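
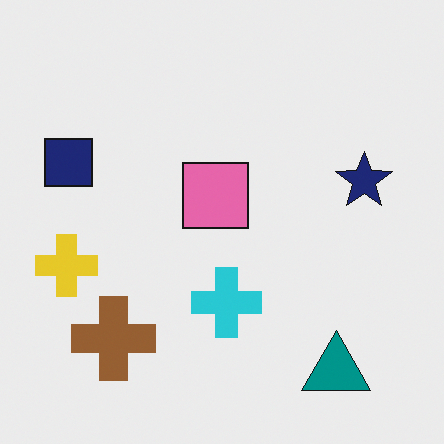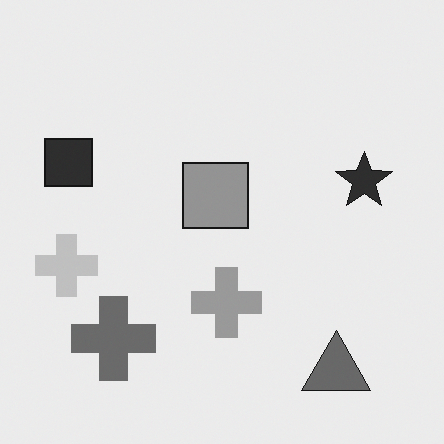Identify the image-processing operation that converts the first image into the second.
The transformation is: converted to grayscale.

All color is removed — every shape is now a shade of grey.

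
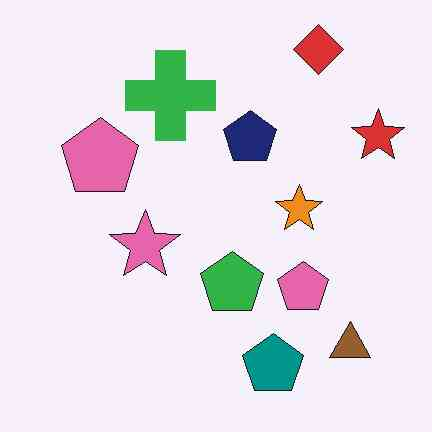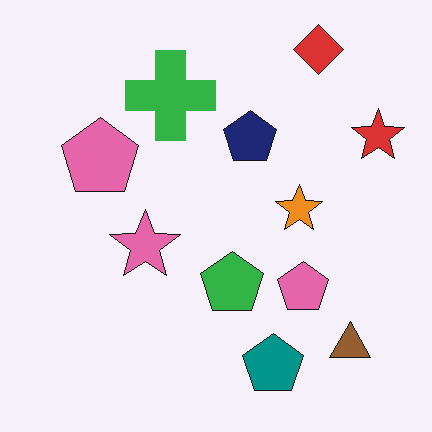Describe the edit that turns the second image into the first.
The transformation is: given moderate JPEG compression.

Blocky 8×8 compression artifacts appear around shape edges and the flat background shows ringing — characteristic JPEG degradation.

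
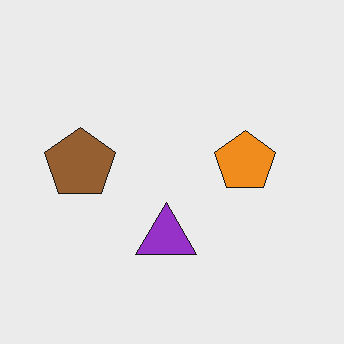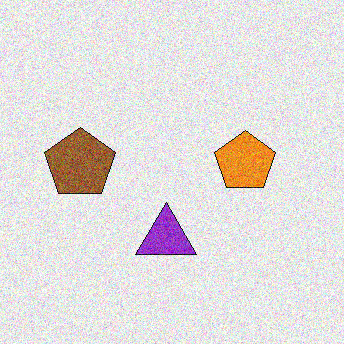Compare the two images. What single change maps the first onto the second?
Degraded with moderate additive noise.

Random speckle covers the whole image, including the flat background.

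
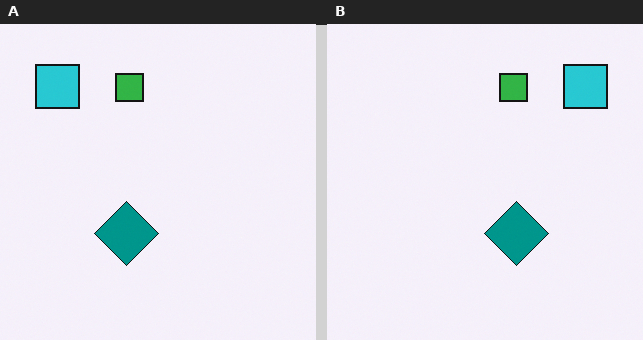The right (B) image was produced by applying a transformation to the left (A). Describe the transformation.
The transformation is: flipped horizontally (left ↔ right).

The cyan square is in the top-left of the left (A) image and the top-right of the right (B) — shapes on opposite sides of the vertical midline have swapped in a mirror flip.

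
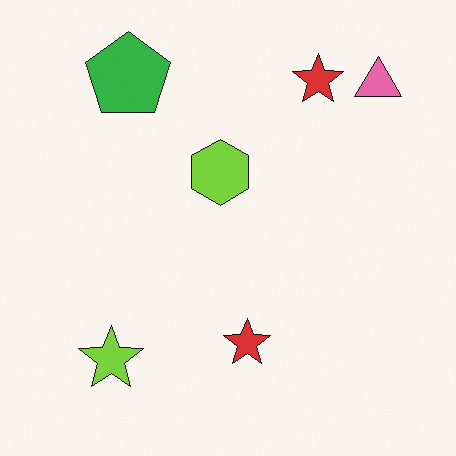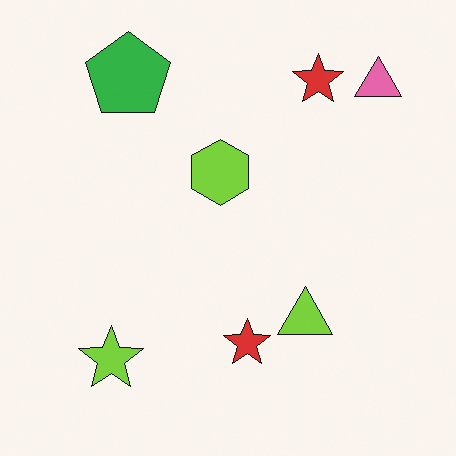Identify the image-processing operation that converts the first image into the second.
This is the original image overlaid with an additional lime triangle.

A lime triangle appears in the second image that is absent from the first.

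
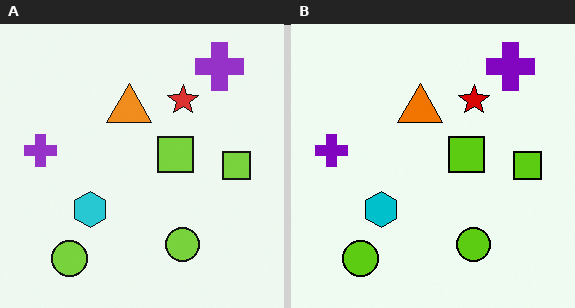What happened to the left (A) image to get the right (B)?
The right (B) image is the left (A) given slightly increased contrast.

Tones are pushed away from mid-grey across the whole image — a global contrast change.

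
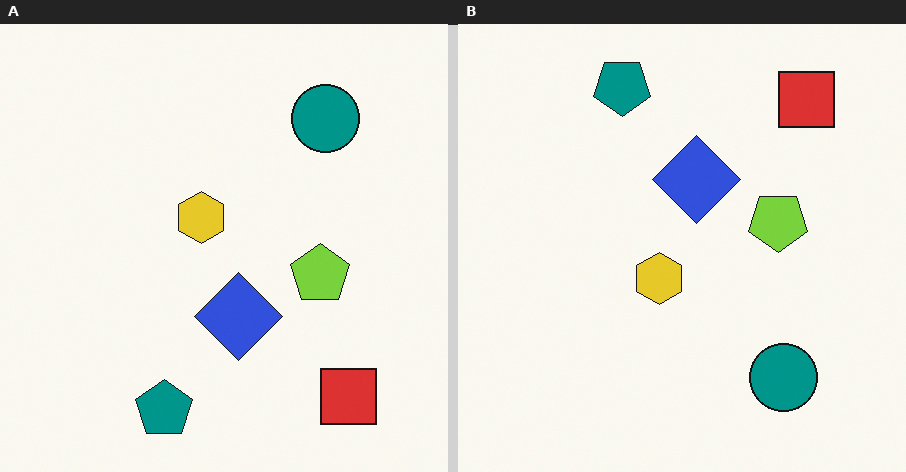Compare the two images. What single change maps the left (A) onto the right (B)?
It was flipped vertically (top ↔ bottom).

The teal pentagon is in the bottom of the left (A) image and the top of the right (B) — shapes on opposite sides of the horizontal midline have swapped in a mirror flip.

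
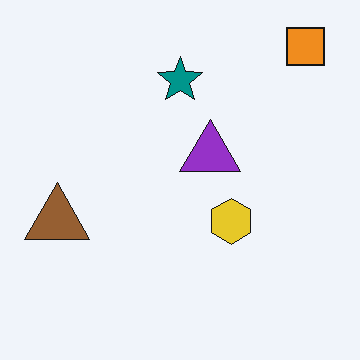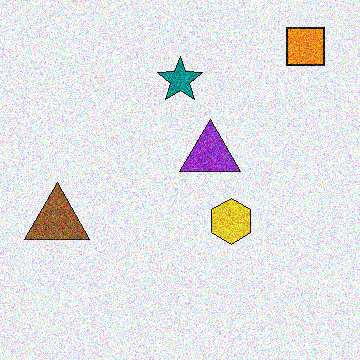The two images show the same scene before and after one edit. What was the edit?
This is the original image degraded with heavy additive noise.

Random speckle covers the whole image, including the flat background.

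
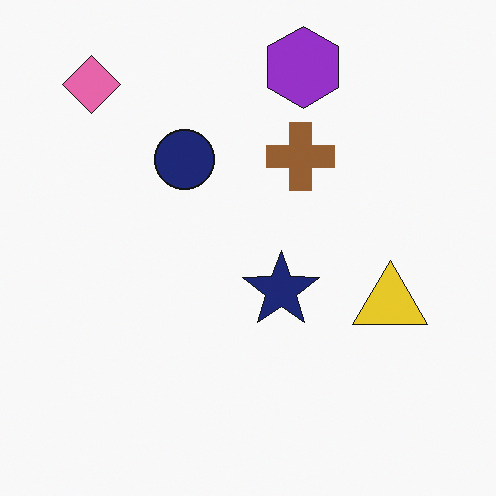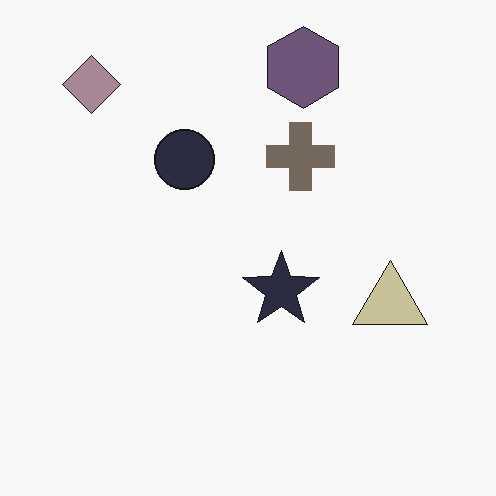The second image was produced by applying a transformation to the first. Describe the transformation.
The image was heavily desaturated.

All colors are more muted and greyish — a global saturation change.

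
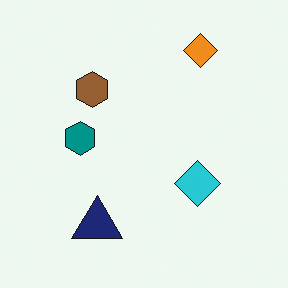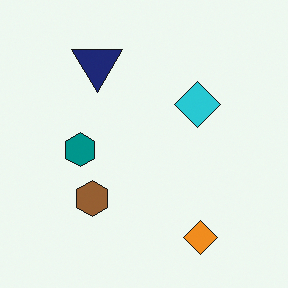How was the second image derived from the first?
It was flipped vertically (top ↔ bottom).

The orange diamond is in the top-right of the first image and the bottom-right of the second — shapes on opposite sides of the horizontal midline have swapped in a mirror flip.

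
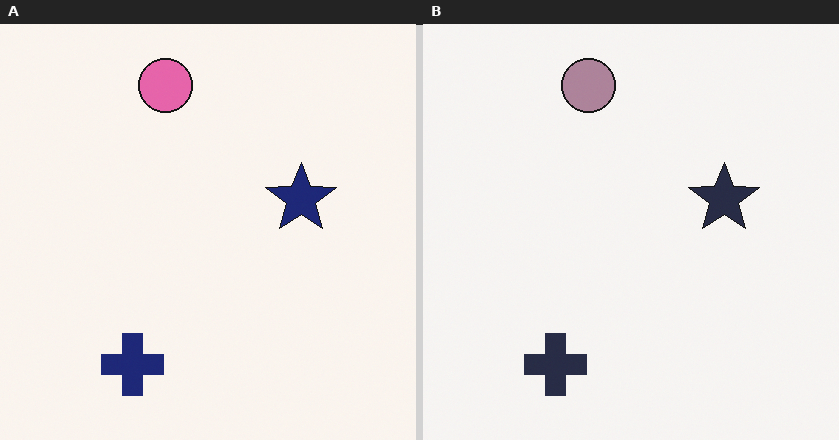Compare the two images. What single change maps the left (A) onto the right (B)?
It was heavily desaturated.

All colors are more muted and greyish — a global saturation change.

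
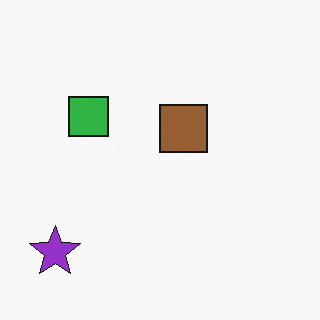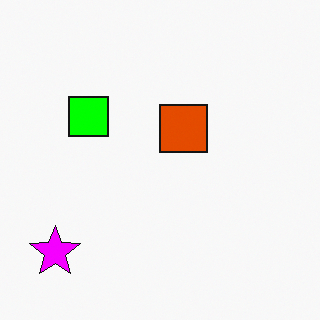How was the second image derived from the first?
This is the original image made much more vivid (saturation change).

All colors are more vivid — a global saturation change.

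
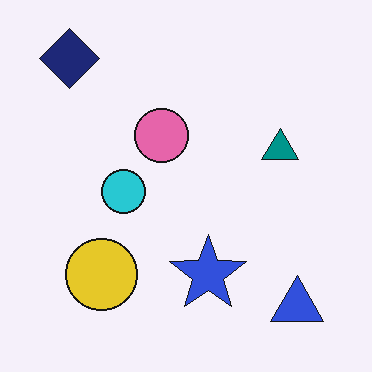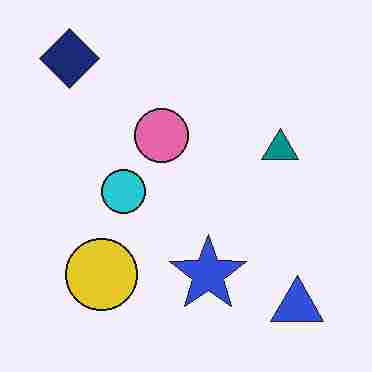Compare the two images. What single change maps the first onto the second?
This is the original image heavily JPEG-compressed with obvious blocking artifacts.

Blocky 8×8 compression artifacts appear around shape edges and the flat background shows ringing — characteristic JPEG degradation.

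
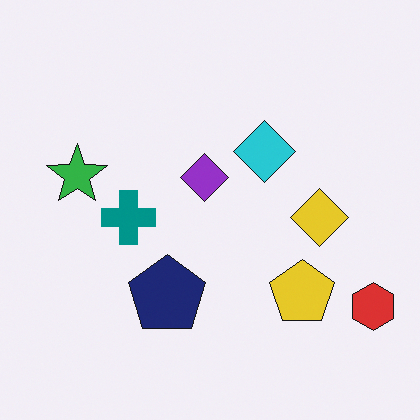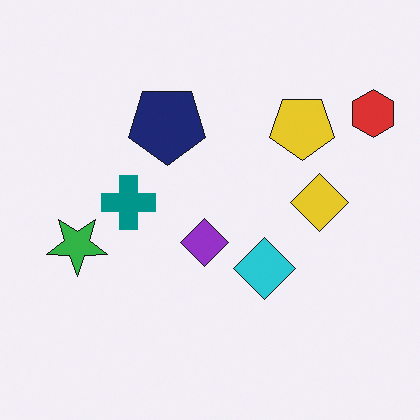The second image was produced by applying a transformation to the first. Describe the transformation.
Flipped vertically (top ↔ bottom).

The red hexagon is in the bottom-right of the first image and the top-right of the second — shapes on opposite sides of the horizontal midline have swapped in a mirror flip.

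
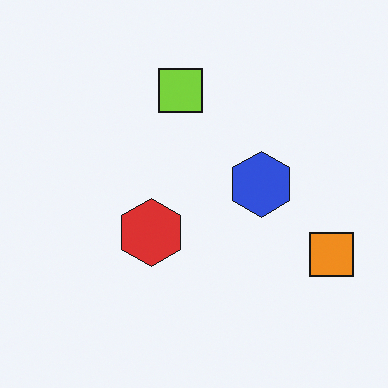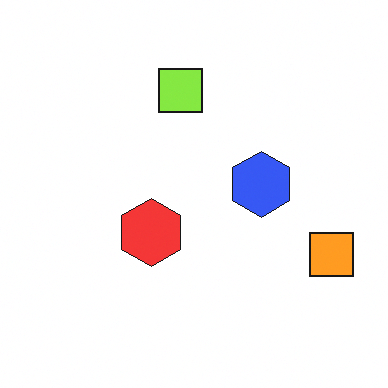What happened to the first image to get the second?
This is the original image slightly brightened.

Every pixel — background and shapes alike — is uniformly brightened.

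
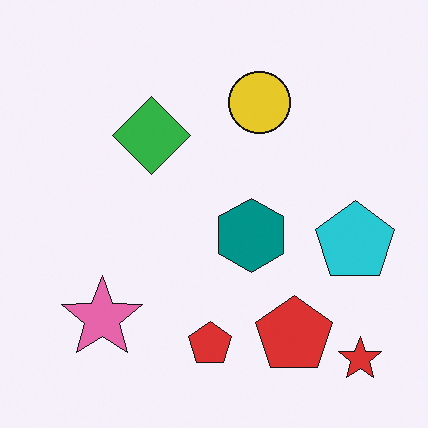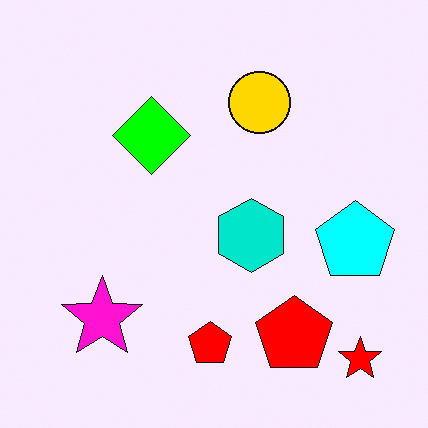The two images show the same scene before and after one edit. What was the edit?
The transformation is: made much more vivid (saturation change).

All colors are more vivid — a global saturation change.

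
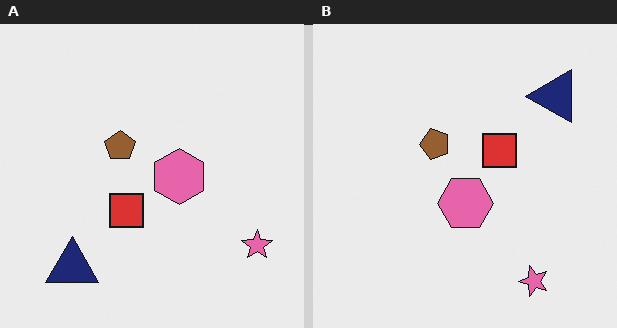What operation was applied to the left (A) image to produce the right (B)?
The transformation is: transposed (reflected across the top-left ↔ bottom-right diagonal).

Shapes have swapped their row and column positions — what was in the top-right is now in the bottom-left — a diagonal reflection.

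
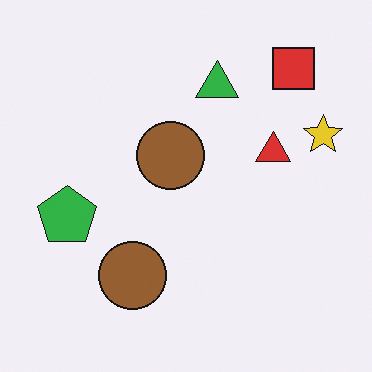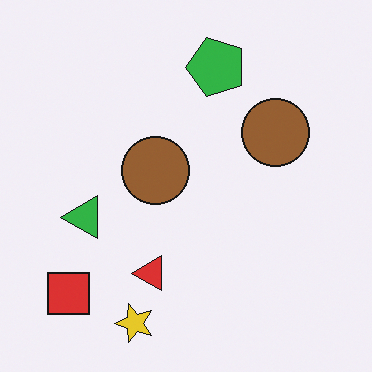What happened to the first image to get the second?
The second image is the first transposed (reflected across the top-left ↔ bottom-right diagonal).

Shapes have swapped their row and column positions — what was in the top-right is now in the bottom-left — a diagonal reflection.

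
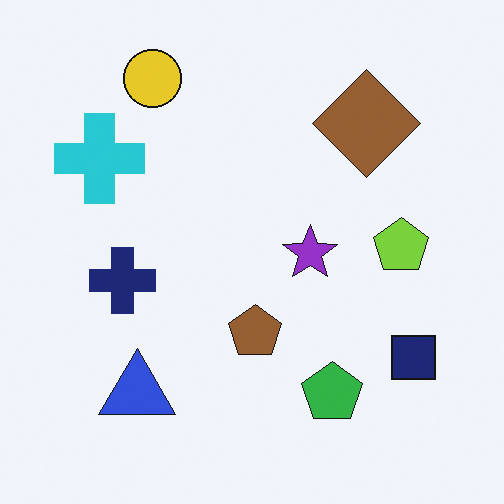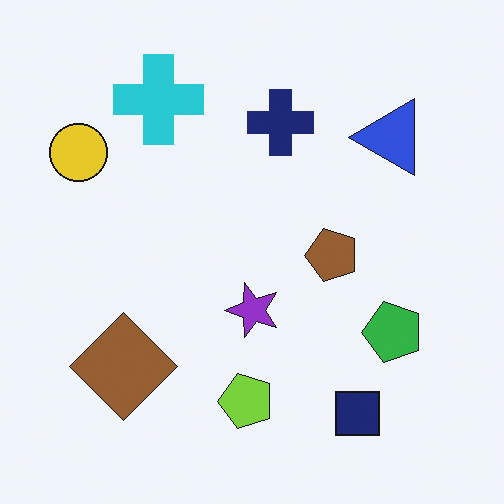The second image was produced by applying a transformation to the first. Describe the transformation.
Transposed (reflected across the top-left ↔ bottom-right diagonal).

Shapes have swapped their row and column positions — what was in the top-right is now in the bottom-left — a diagonal reflection.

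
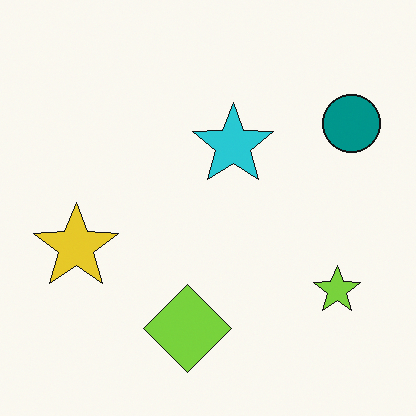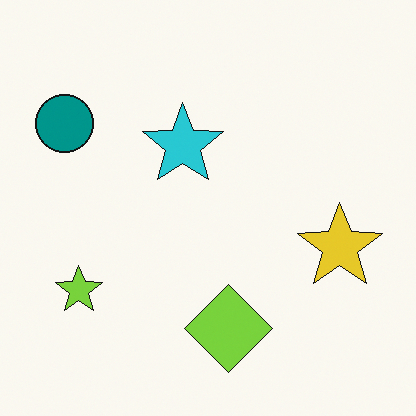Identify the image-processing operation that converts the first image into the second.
Flipped horizontally (left ↔ right).

The teal circle is in the top-right of the first image and the top-left of the second — shapes on opposite sides of the vertical midline have swapped in a mirror flip.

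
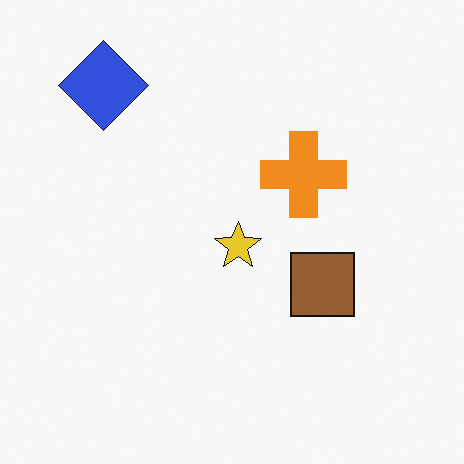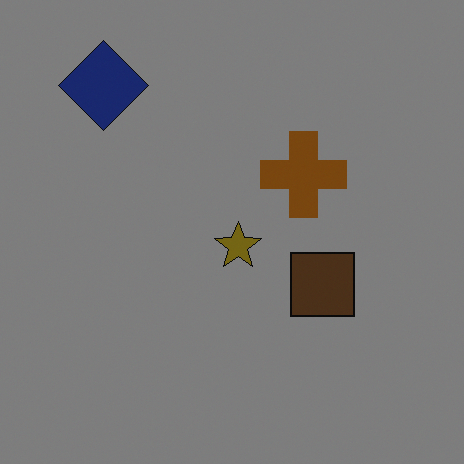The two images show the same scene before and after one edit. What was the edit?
The second image is the first darkened a lot.

Every pixel — background and shapes alike — is uniformly darkened.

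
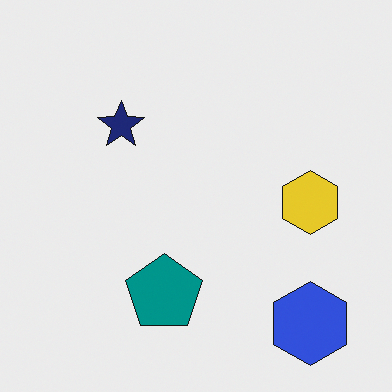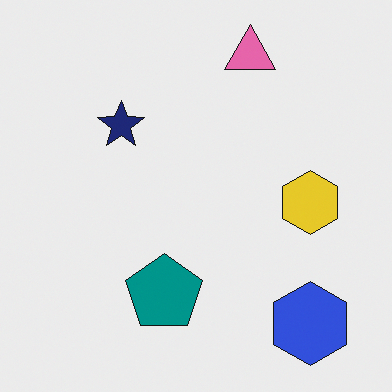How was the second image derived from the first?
The image was overlaid with an additional pink triangle.

A pink triangle appears in the second image that is absent from the first.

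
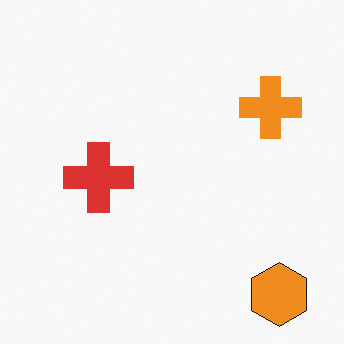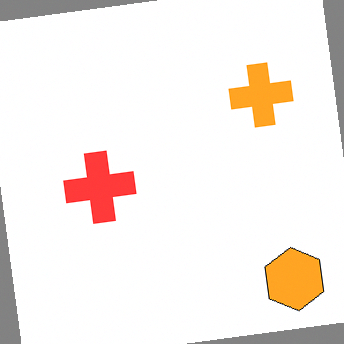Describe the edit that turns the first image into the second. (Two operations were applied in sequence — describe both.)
The image was brightened a little, then rotated counter-clockwise by a slight angle.

Every pixel — background and shapes alike — is uniformly brightened. Every shape is tilted by the same angle and the image corners show triangular fill wedges — a whole-image rotation by a non-right angle.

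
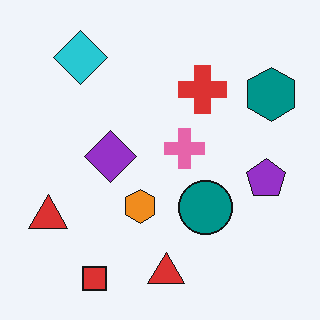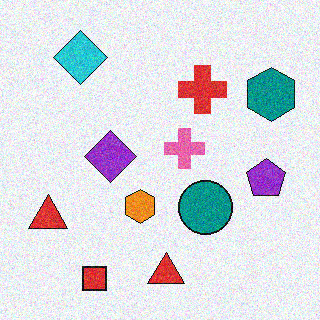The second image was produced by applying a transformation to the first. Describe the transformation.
Degraded with visible gaussian noise.

Random speckle covers the whole image, including the flat background.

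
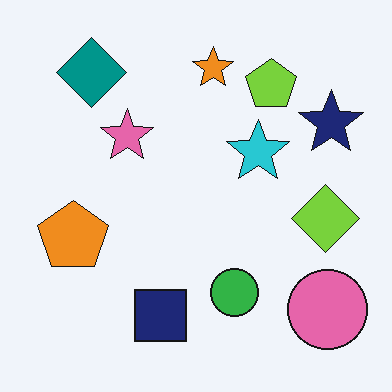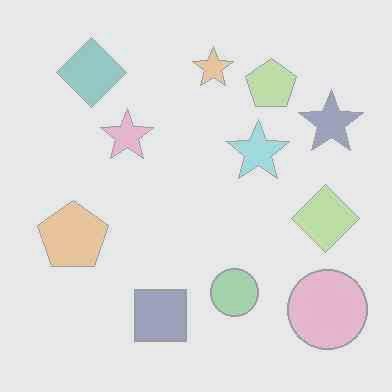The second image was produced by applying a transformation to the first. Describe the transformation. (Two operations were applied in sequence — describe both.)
This is the original image heavily JPEG-compressed with obvious blocking artifacts, then given much lower contrast.

Blocky 8×8 compression artifacts appear around shape edges and the flat background shows ringing — characteristic JPEG degradation. Tones are pushed toward mid-grey across the whole image — a global contrast change.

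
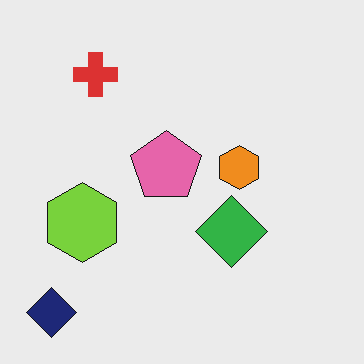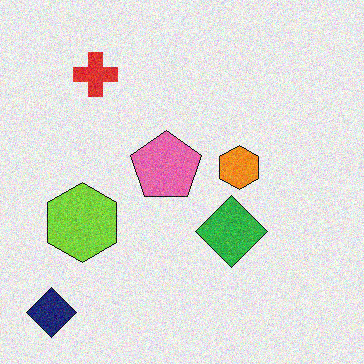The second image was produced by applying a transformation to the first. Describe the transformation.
The second image is the first degraded with visible gaussian noise.

Random speckle covers the whole image, including the flat background.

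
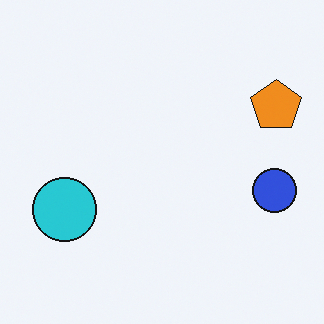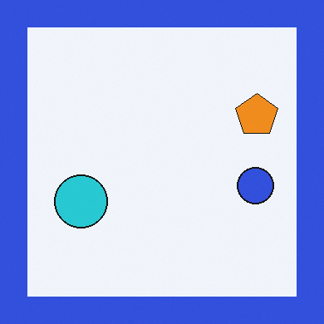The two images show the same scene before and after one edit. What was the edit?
The second image is the first framed with a blue border.

A solid blue frame runs around the edge of the second image, with the content slightly shrunk inside it.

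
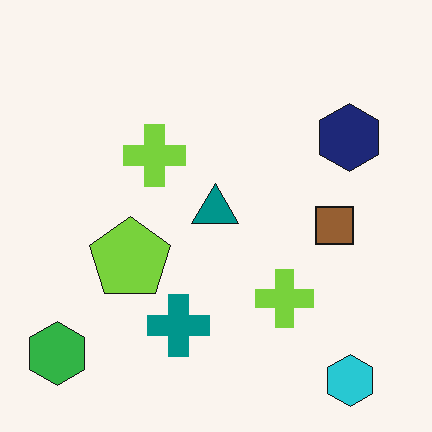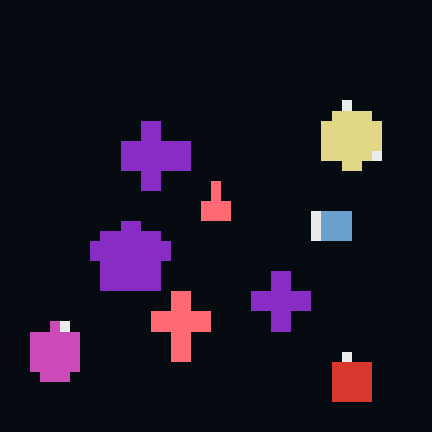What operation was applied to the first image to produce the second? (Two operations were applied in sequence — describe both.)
The second image is the first coarsely pixelated, then color-inverted (negative).

Shapes are reduced to large square blocks; fine edges and outlines are lost — a downscale-then-upscale (mosaic) effect. The light background has become dark and every shape's color is its complement — a photographic negative.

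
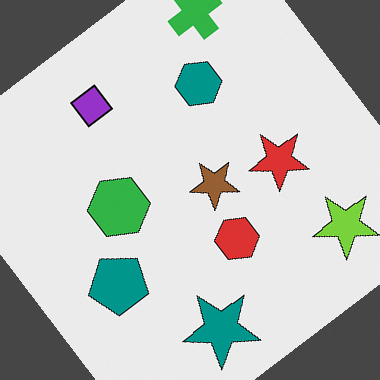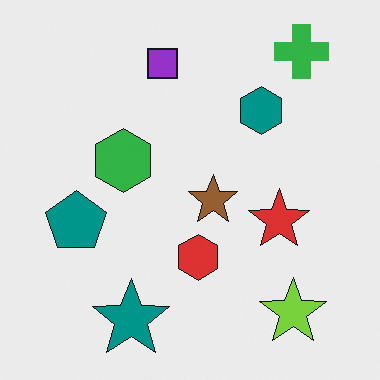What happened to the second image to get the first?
Rotated counter-clockwise by a large amount — several tens of degrees.

Every shape is tilted by the same angle and the image corners show triangular fill wedges — a whole-image rotation by a non-right angle.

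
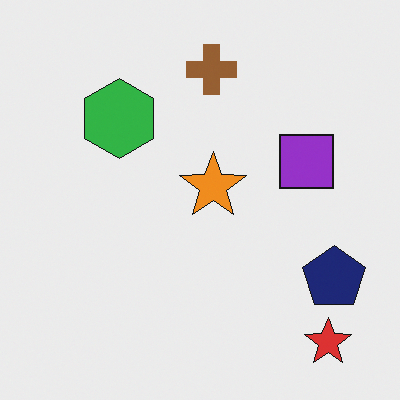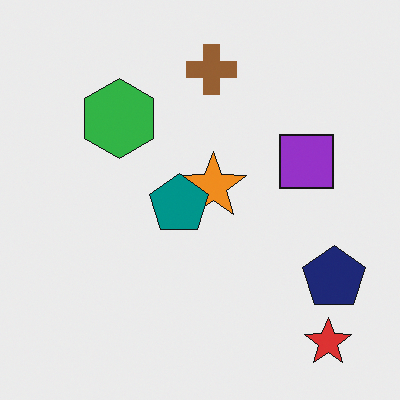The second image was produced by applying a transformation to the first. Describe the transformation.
The second image is the first overlaid with an additional teal pentagon.

A teal pentagon appears in the second image that is absent from the first.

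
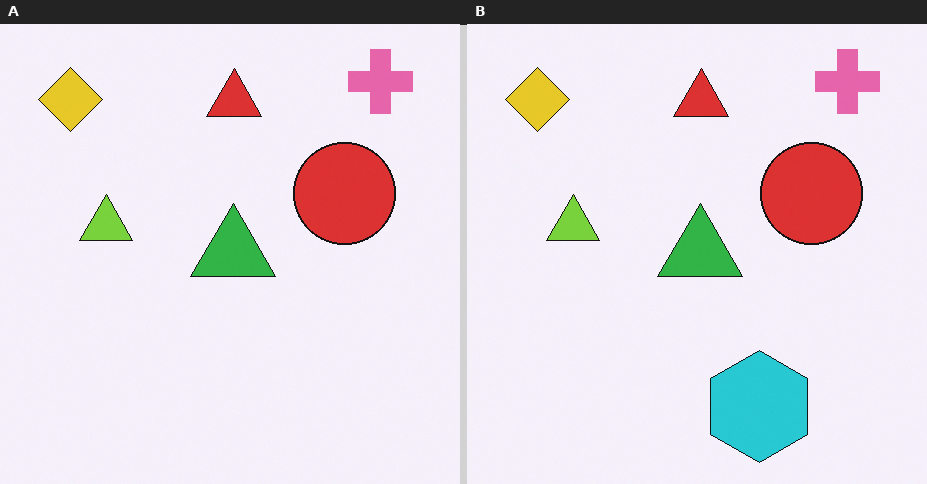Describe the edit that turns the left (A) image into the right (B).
It was overlaid with an additional cyan hexagon.

A cyan hexagon appears in the right (B) image that is absent from the left (A).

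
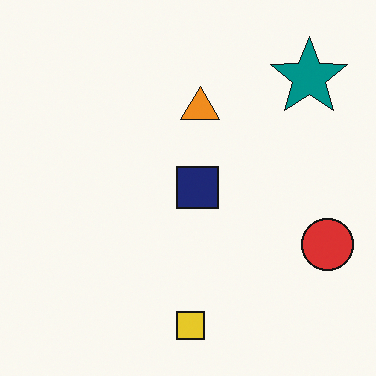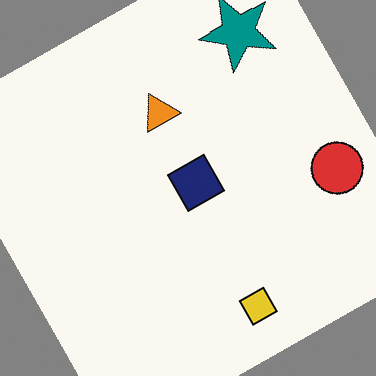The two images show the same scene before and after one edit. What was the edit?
The transformation is: rotated counter-clockwise by a moderate amount.

Every shape is tilted by the same angle and the image corners show triangular fill wedges — a whole-image rotation by a non-right angle.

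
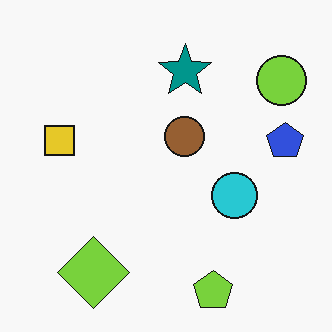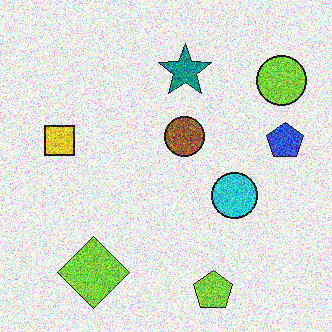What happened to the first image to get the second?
It was degraded with strong gaussian noise.

Random speckle covers the whole image, including the flat background.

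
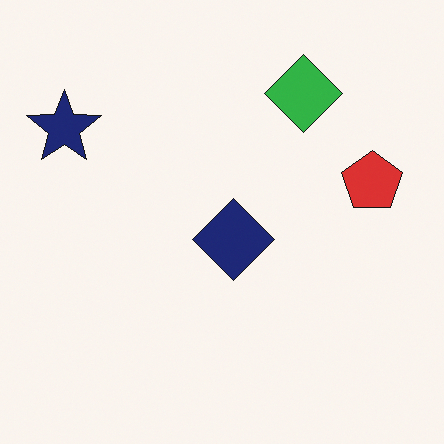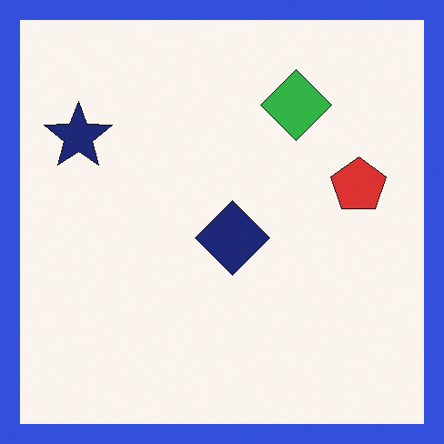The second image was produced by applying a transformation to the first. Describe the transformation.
The image was framed with a blue border.

A solid blue frame runs around the edge of the second image, with the content slightly shrunk inside it.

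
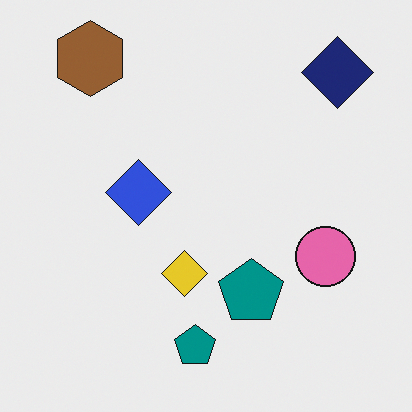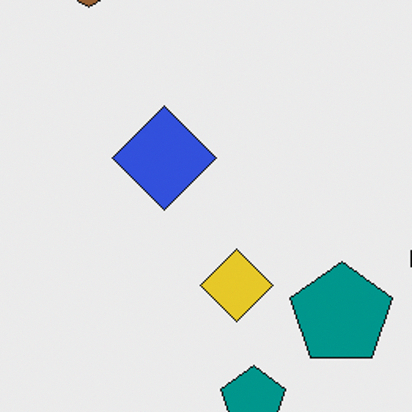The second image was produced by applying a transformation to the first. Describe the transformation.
Cropped to a modestly smaller region and rescaled.

The visible shapes are larger and the field of view is narrower; shapes near the original edges may be partly or wholly outside the frame — a crop-and-rescale.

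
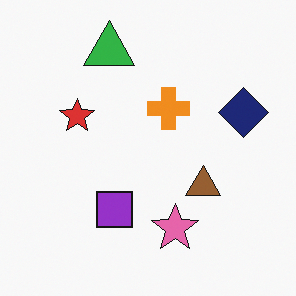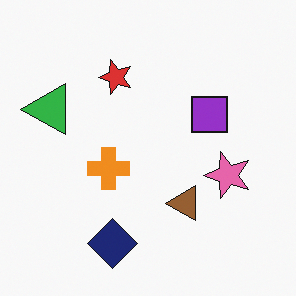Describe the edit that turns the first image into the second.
The second image is the first transposed (reflected across the top-left ↔ bottom-right diagonal).

Shapes have swapped their row and column positions — what was in the top-right is now in the bottom-left — a diagonal reflection.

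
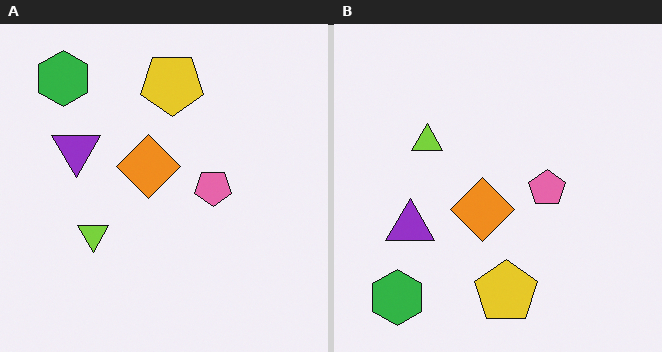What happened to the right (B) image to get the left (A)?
This is the original image flipped vertically (top ↔ bottom).

The green hexagon is in the bottom-left of the right (B) image and the top-left of the left (A) — shapes on opposite sides of the horizontal midline have swapped in a mirror flip.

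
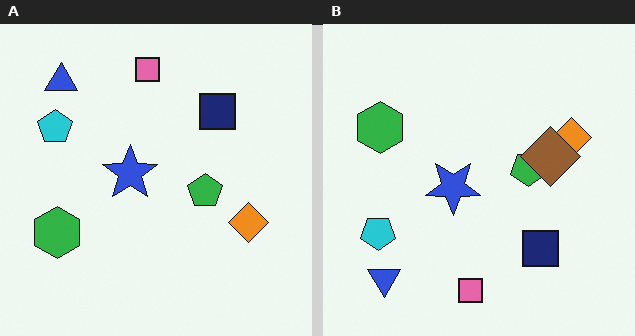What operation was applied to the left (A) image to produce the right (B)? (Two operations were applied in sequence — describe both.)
This is the original image flipped vertically (top ↔ bottom), then overlaid with an additional brown diamond.

The pink square is in the top of the left (A) image and the bottom of the right (B) — shapes on opposite sides of the horizontal midline have swapped in a mirror flip. A brown diamond appears in the right (B) image that is absent from the left (A).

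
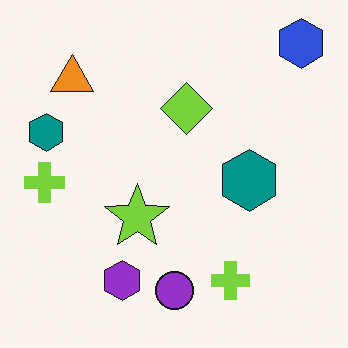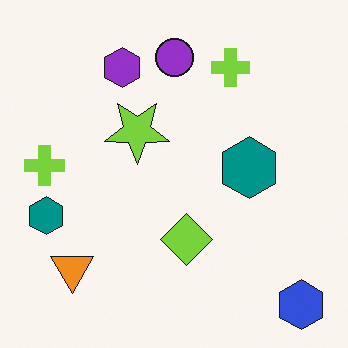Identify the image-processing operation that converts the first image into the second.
Flipped vertically (top ↔ bottom).

The blue hexagon is in the top-right of the first image and the bottom-right of the second — shapes on opposite sides of the horizontal midline have swapped in a mirror flip.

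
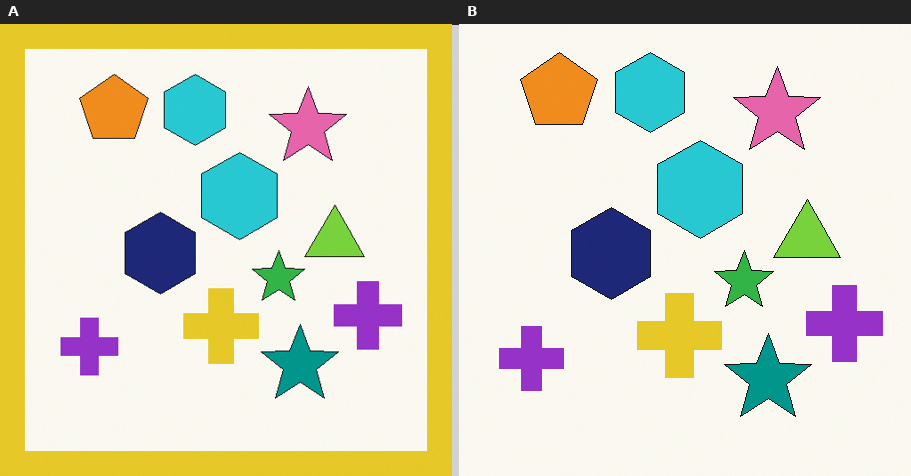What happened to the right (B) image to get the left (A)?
Framed with a yellow border.

A solid yellow frame runs around the edge of the left (A) image, with the content slightly shrunk inside it.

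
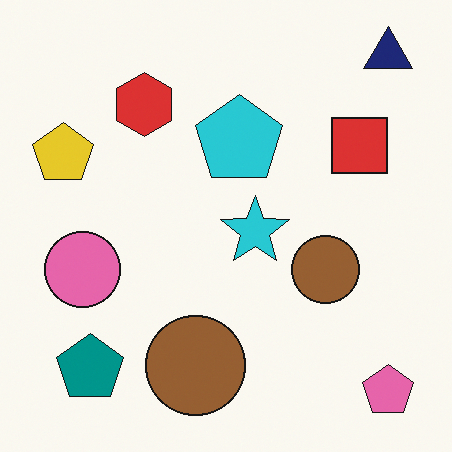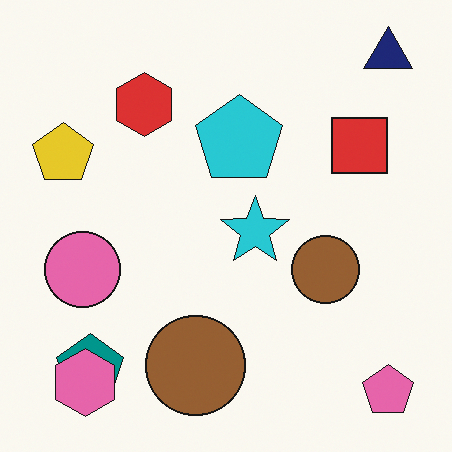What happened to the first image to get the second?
This is the original image overlaid with an additional pink hexagon.

A pink hexagon appears in the second image that is absent from the first.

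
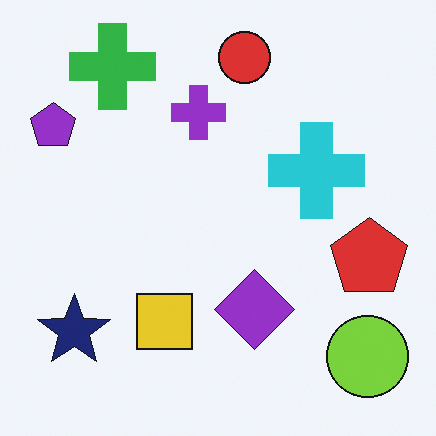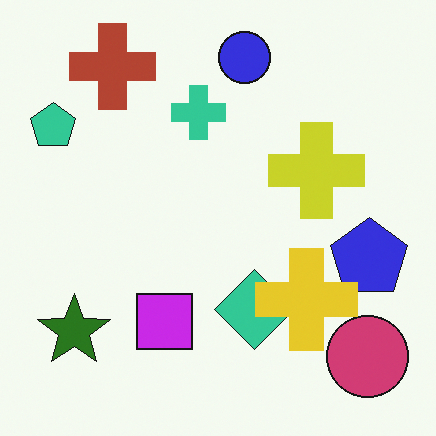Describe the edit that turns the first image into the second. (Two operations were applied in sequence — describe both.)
The image was hue-shifted by a large amount, then overlaid with an additional yellow cross.

Every shape's color has rotated by the same amount around the hue wheel — a uniform hue shift. A yellow cross appears in the second image that is absent from the first.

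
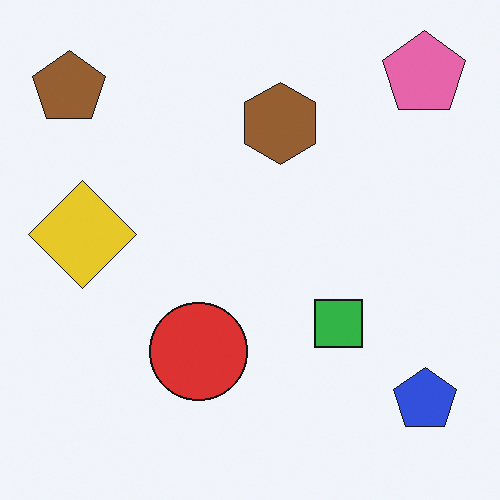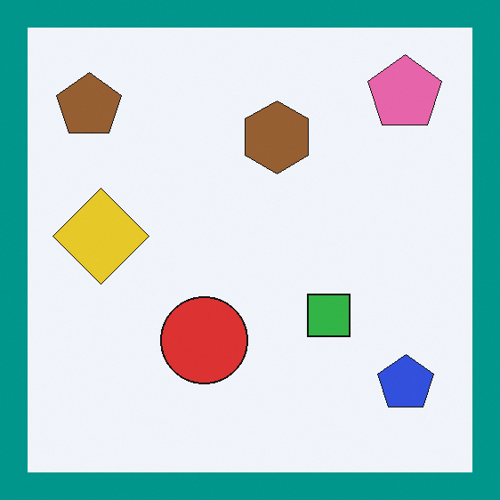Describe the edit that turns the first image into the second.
The image was framed with a teal border.

A solid teal frame runs around the edge of the second image, with the content slightly shrunk inside it.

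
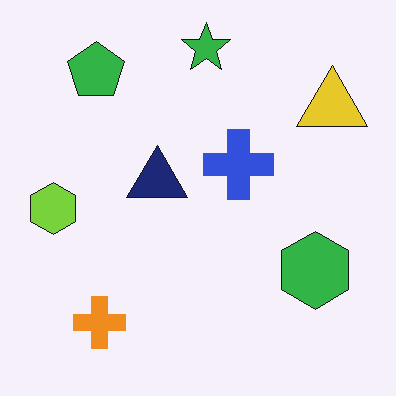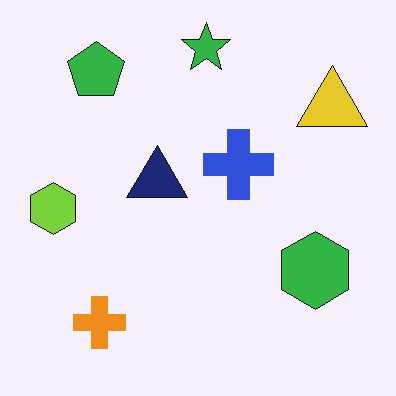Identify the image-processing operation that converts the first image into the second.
The second image is the first given moderate JPEG compression.

Blocky 8×8 compression artifacts appear around shape edges and the flat background shows ringing — characteristic JPEG degradation.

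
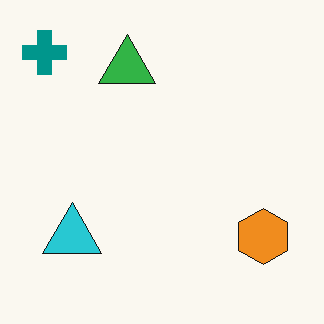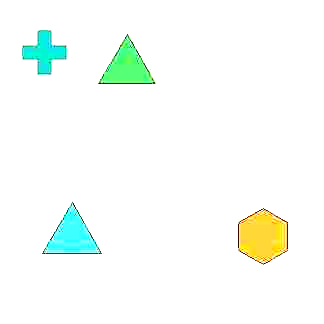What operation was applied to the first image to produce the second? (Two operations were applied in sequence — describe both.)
Degraded with heavy JPEG compression, then noticeably brightened.

Blocky 8×8 compression artifacts appear around shape edges and the flat background shows ringing — characteristic JPEG degradation. Every pixel — background and shapes alike — is uniformly brightened.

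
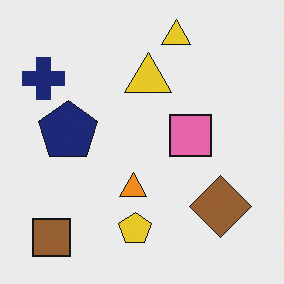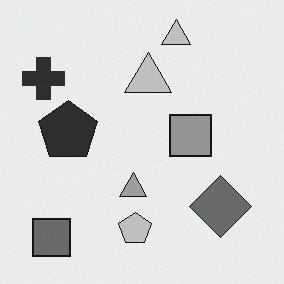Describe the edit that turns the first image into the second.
The image was converted to grayscale.

All color is removed — every shape is now a shade of grey.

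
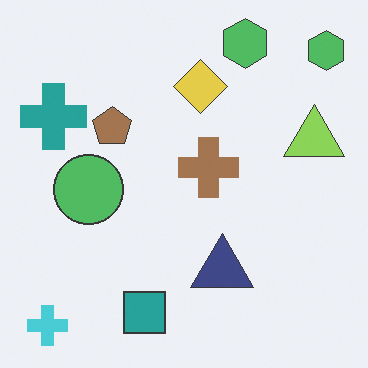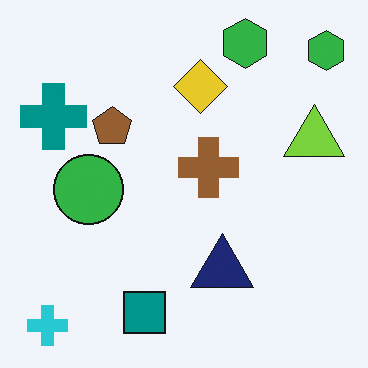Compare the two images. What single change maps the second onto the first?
This is the original image given slightly reduced contrast.

Tones are pushed toward mid-grey across the whole image — a global contrast change.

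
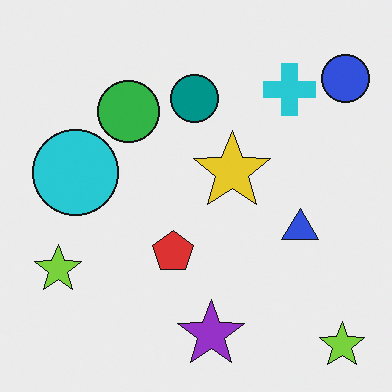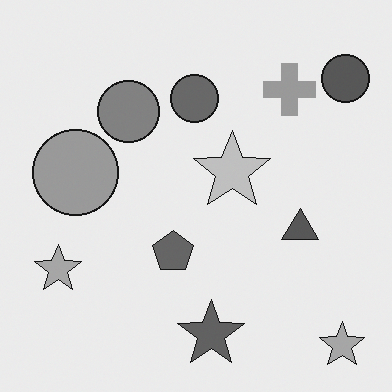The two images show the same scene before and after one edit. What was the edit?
This is the original image converted to grayscale.

All color is removed — every shape is now a shade of grey.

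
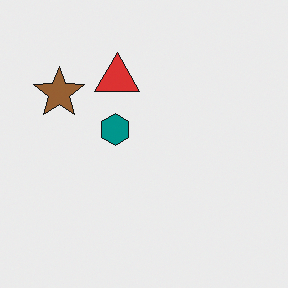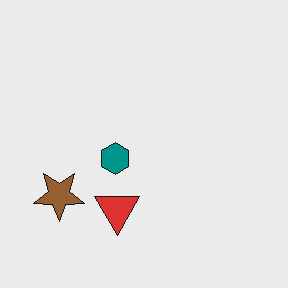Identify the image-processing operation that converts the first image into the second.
The image was flipped vertically (top ↔ bottom).

The red triangle is in the top of the first image and the bottom of the second — shapes on opposite sides of the horizontal midline have swapped in a mirror flip.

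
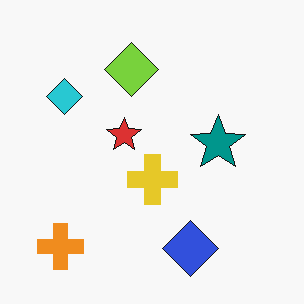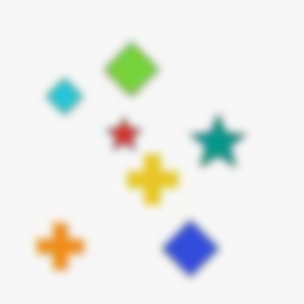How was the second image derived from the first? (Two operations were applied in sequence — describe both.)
It was degraded with heavy JPEG compression, then noticeably gaussian-blurred.

Blocky 8×8 compression artifacts appear around shape edges and the flat background shows ringing — characteristic JPEG degradation. Shape edges and outlines are uniformly softened across the whole image.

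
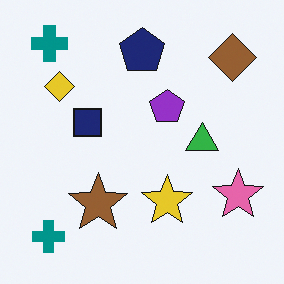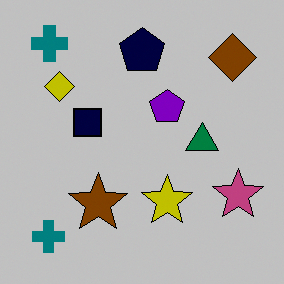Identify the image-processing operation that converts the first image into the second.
The second image is the first aggressively posterized.

Each flat color has snapped to a coarser quantized level — most visibly, the near-white background has dropped to a flat grey.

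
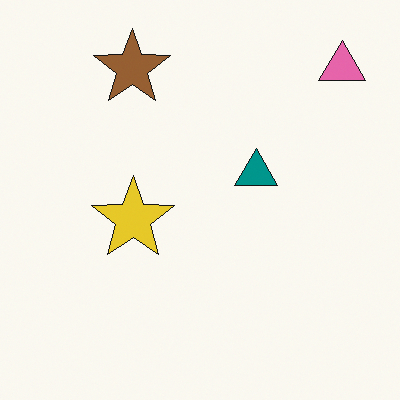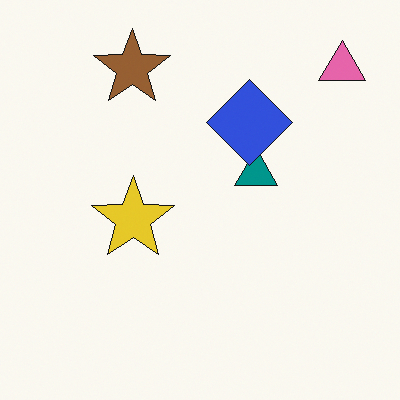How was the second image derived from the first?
It was overlaid with an additional blue diamond.

A blue diamond appears in the second image that is absent from the first.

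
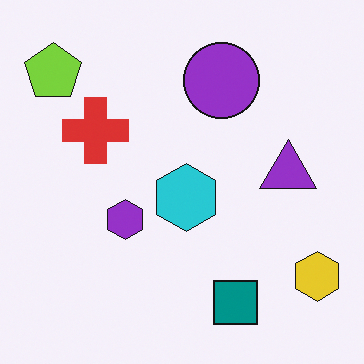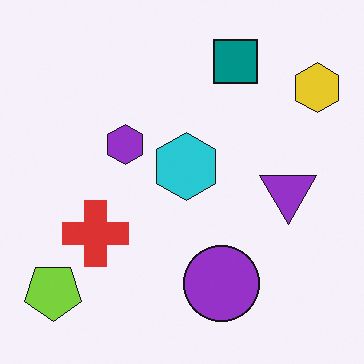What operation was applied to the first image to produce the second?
The image was flipped vertically (top ↔ bottom).

The teal square is in the bottom of the first image and the top of the second — shapes on opposite sides of the horizontal midline have swapped in a mirror flip.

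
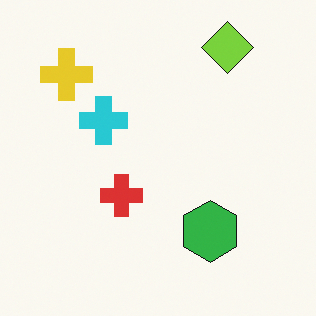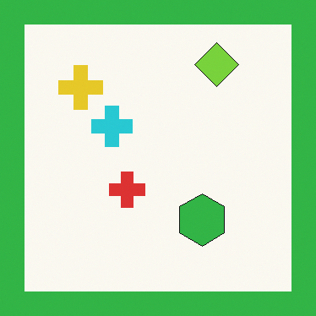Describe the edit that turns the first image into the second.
The image was framed with a green border.

A solid green frame runs around the edge of the second image, with the content slightly shrunk inside it.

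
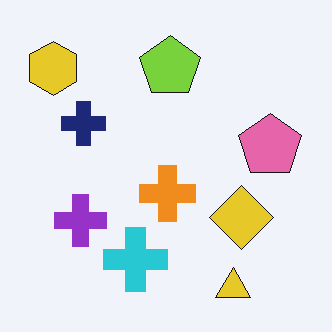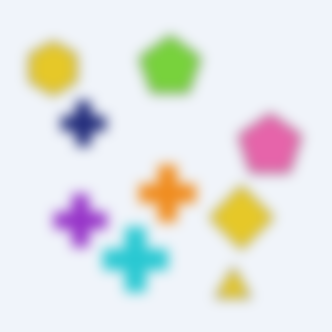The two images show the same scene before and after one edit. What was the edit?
Strongly gaussian-blurred.

Shape edges and outlines are uniformly softened across the whole image.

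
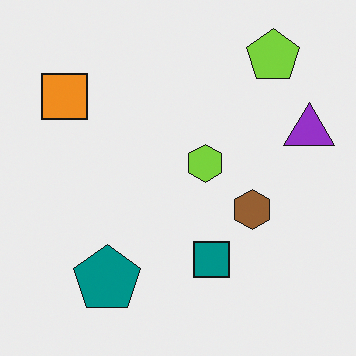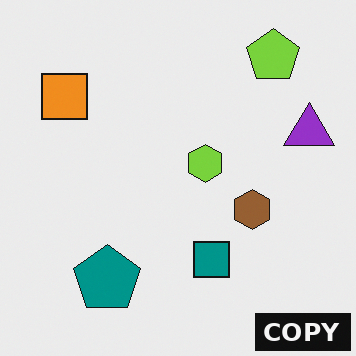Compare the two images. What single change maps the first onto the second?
The second image is the first watermarked with the text "COPY" in the lower-right corner.

A dark label reading "COPY" appears in the lower-right corner.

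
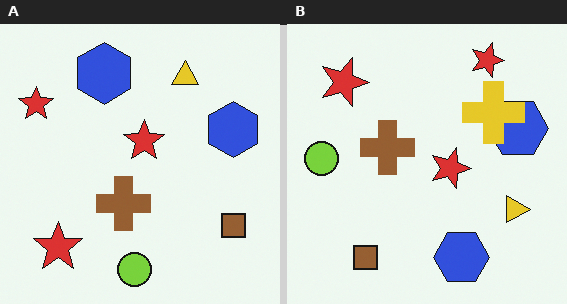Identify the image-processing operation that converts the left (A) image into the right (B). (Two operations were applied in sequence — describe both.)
This is the original image rotated 90° clockwise, then overlaid with an additional yellow cross.

The brown square sits in the bottom-right of the left (A) image and the bottom-left of the right (B) — consistent with a whole-image 90° clockwise rotation. A yellow cross appears in the right (B) image that is absent from the left (A).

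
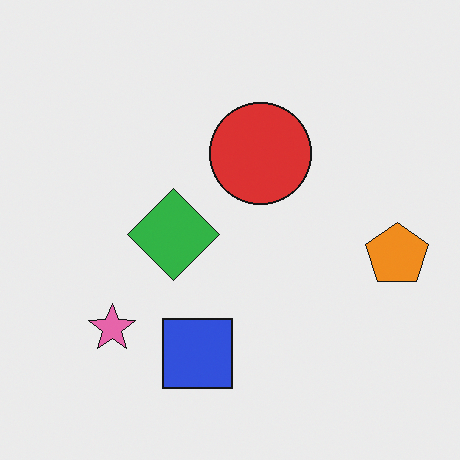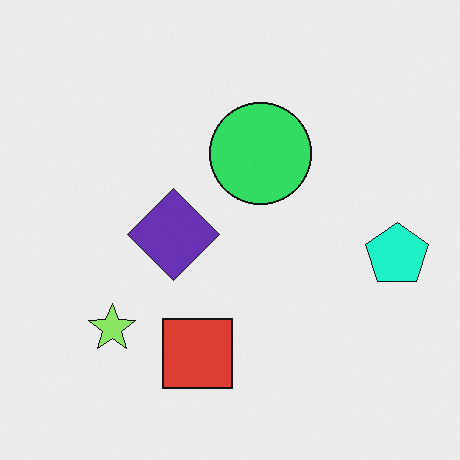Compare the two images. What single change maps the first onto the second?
Hue-shifted by a moderate amount.

Every shape's color has rotated by the same amount around the hue wheel — a uniform hue shift.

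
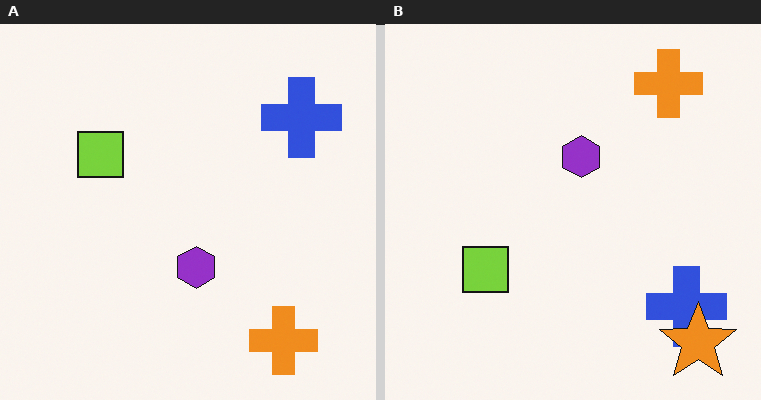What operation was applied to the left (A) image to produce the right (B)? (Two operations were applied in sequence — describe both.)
The image was flipped vertically (top ↔ bottom), then overlaid with an additional orange star.

The orange cross is in the bottom-right of the left (A) image and the top-right of the right (B) — shapes on opposite sides of the horizontal midline have swapped in a mirror flip. An orange star appears in the right (B) image that is absent from the left (A).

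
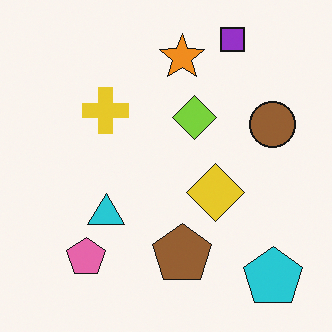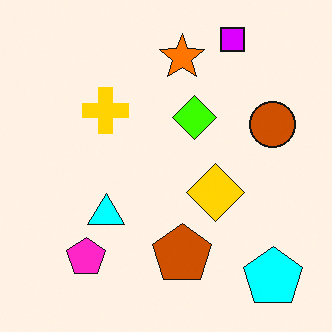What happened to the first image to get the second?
The image was heavily oversaturated.

All colors are more vivid — a global saturation change.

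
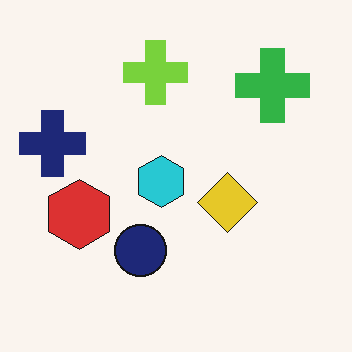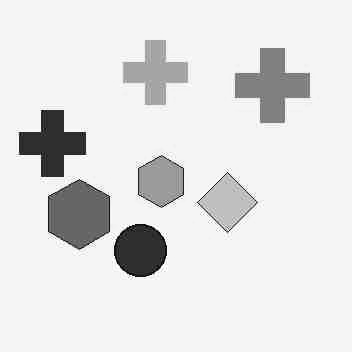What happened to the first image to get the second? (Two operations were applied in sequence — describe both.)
The transformation is: heavily JPEG-compressed with obvious blocking artifacts, then converted to grayscale.

Blocky 8×8 compression artifacts appear around shape edges and the flat background shows ringing — characteristic JPEG degradation. All color is removed — every shape is now a shade of grey.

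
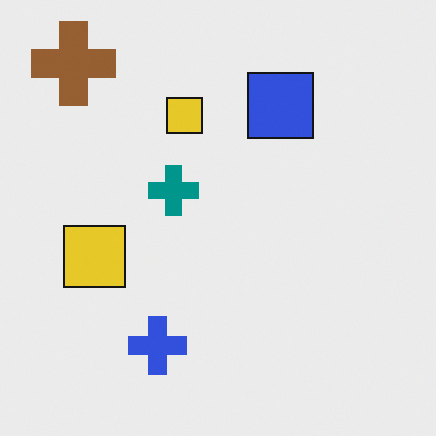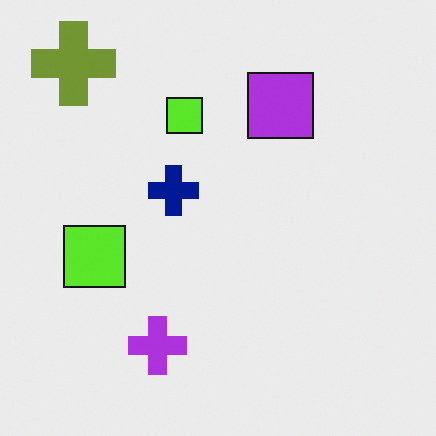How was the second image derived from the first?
This is the original image hue-shifted by a small amount.

Every shape's color has rotated by the same amount around the hue wheel — a uniform hue shift.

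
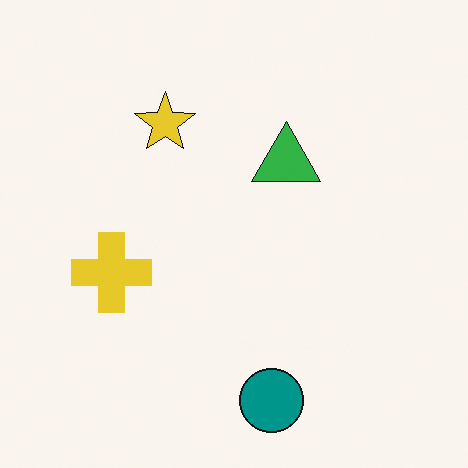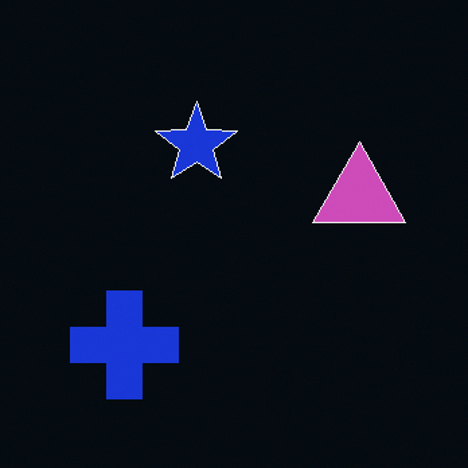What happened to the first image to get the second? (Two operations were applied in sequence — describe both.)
The image was color-inverted (negative), then cropped slightly and scaled back up.

The light background has become dark and every shape's color is its complement — a photographic negative. The visible shapes are larger and the field of view is narrower; shapes near the original edges may be partly or wholly outside the frame — a crop-and-rescale.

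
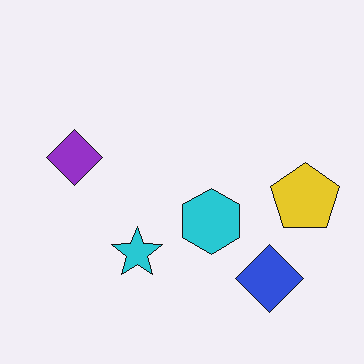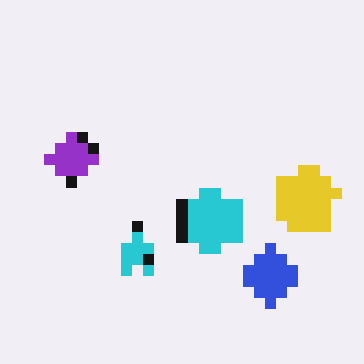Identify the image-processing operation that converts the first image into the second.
This is the original image coarsely pixelated.

Shapes are reduced to large square blocks; fine edges and outlines are lost — a downscale-then-upscale (mosaic) effect.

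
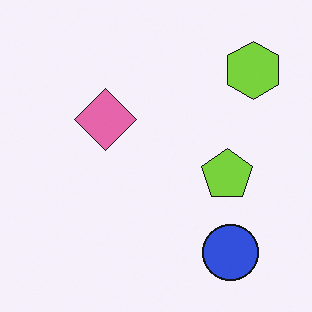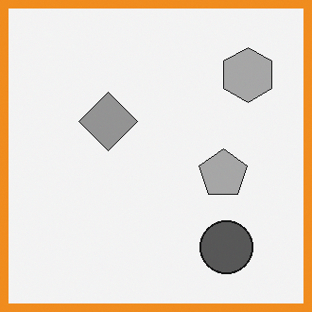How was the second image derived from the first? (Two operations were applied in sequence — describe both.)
The transformation is: converted to grayscale, then framed with a orange border.

All color is removed — every shape is now a shade of grey. A solid orange frame runs around the edge of the second image, with the content slightly shrunk inside it.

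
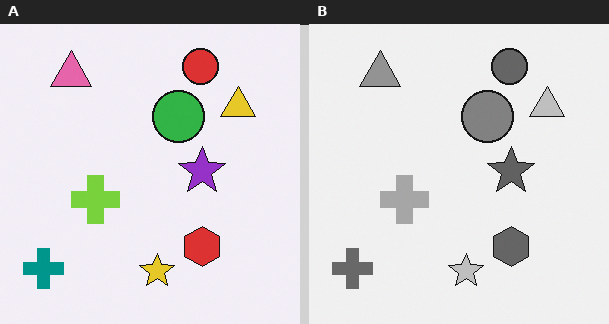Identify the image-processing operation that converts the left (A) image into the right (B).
The transformation is: converted to grayscale.

All color is removed — every shape is now a shade of grey.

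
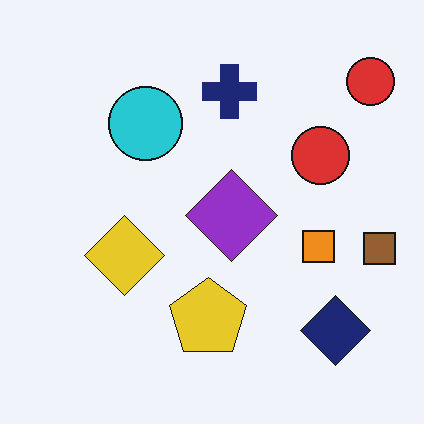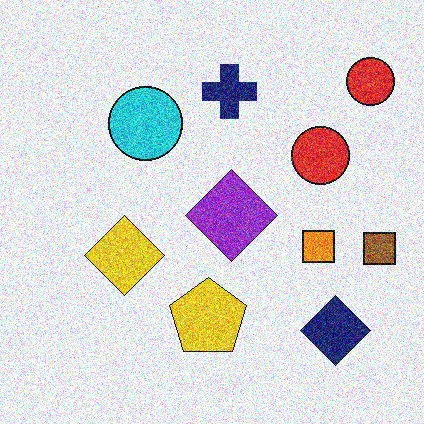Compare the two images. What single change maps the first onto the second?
The second image is the first degraded with heavy additive noise.

Random speckle covers the whole image, including the flat background.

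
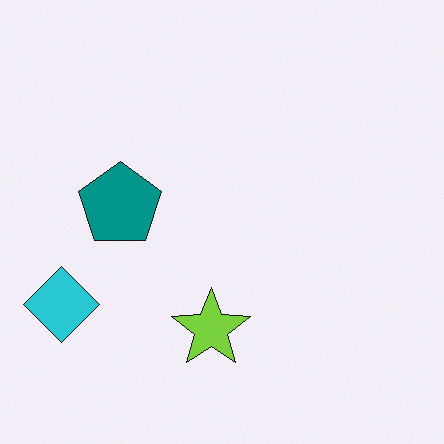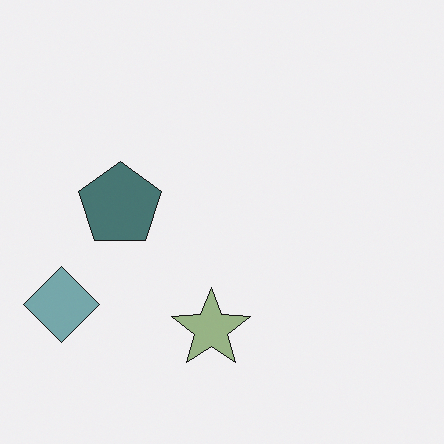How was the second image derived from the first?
This is the original image heavily desaturated.

All colors are more muted and greyish — a global saturation change.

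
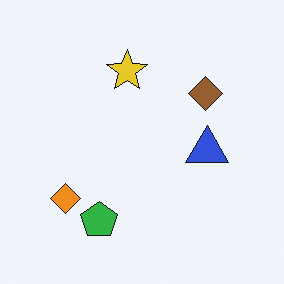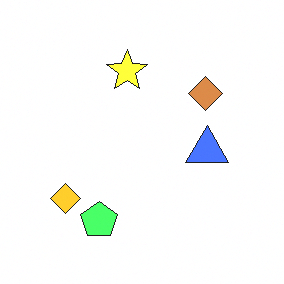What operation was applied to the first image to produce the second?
The second image is the first brightened a lot.

Every pixel — background and shapes alike — is uniformly brightened.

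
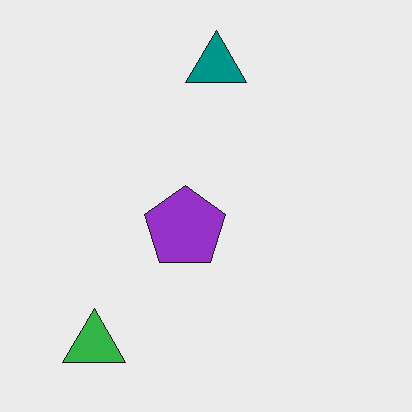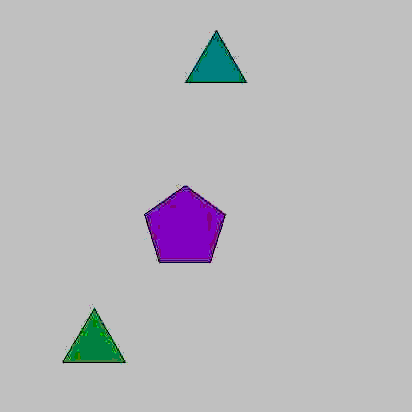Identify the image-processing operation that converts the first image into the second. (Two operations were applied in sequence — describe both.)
The image was heavily JPEG-compressed with obvious blocking artifacts, then aggressively posterized.

Blocky 8×8 compression artifacts appear around shape edges and the flat background shows ringing — characteristic JPEG degradation. Each flat color has snapped to a coarser quantized level — most visibly, the near-white background has dropped to a flat grey.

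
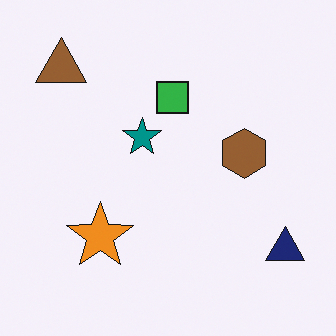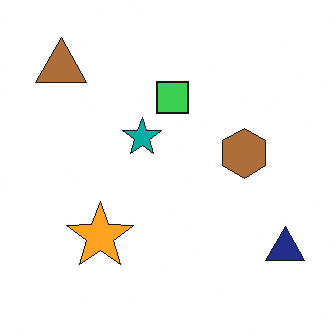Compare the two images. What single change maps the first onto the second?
The image was brightened a little.

Every pixel — background and shapes alike — is uniformly brightened.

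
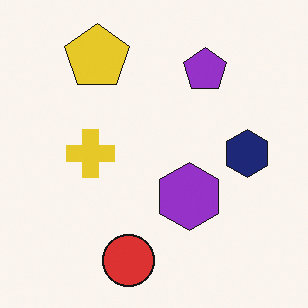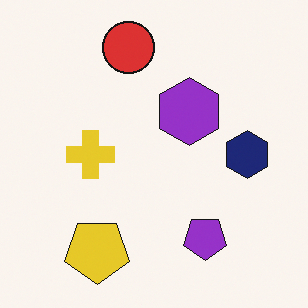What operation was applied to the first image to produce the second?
It was flipped vertically (top ↔ bottom).

The red circle is in the bottom of the first image and the top of the second — shapes on opposite sides of the horizontal midline have swapped in a mirror flip.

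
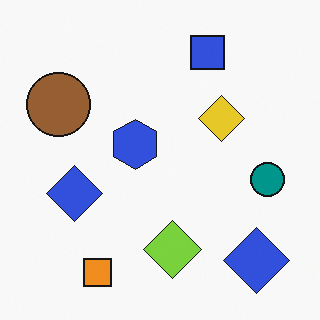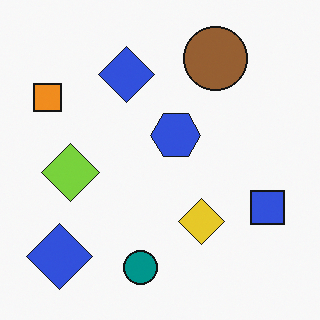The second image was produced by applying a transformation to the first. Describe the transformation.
This is the original image rotated 90° clockwise.

The orange square sits in the bottom-left of the first image and the top-left of the second — consistent with a whole-image 90° clockwise rotation.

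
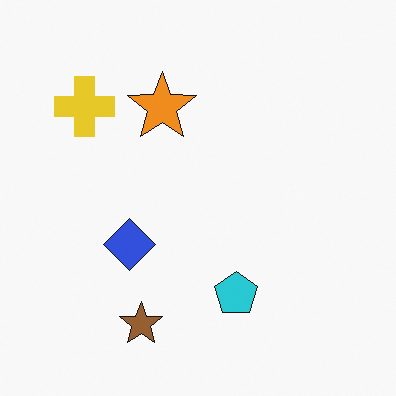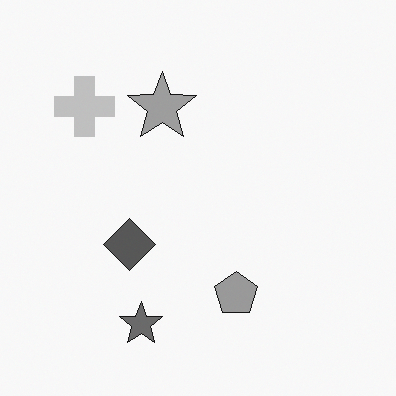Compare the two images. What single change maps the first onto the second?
It was converted to grayscale.

All color is removed — every shape is now a shade of grey.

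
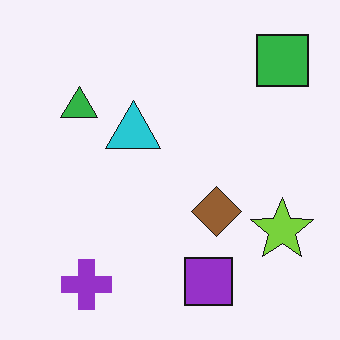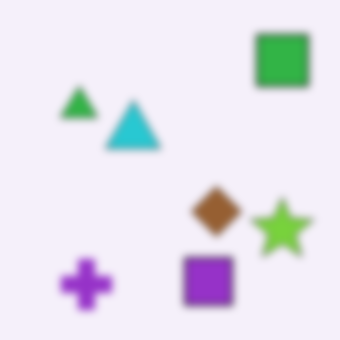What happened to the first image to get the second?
The image was moderately blurred.

Shape edges and outlines are uniformly softened across the whole image.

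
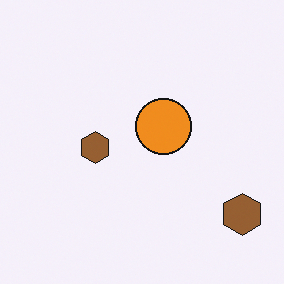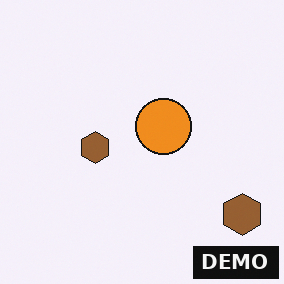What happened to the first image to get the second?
This is the original image watermarked with the text "DEMO" in the lower-right corner.

A dark label reading "DEMO" appears in the lower-right corner.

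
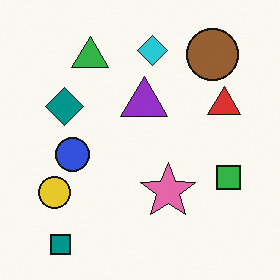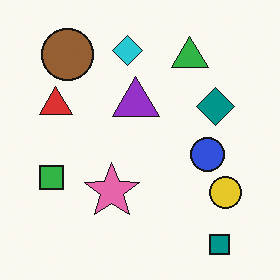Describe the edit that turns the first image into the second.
The second image is the first flipped horizontally (left ↔ right).

The green square is in the right of the first image and the left of the second — shapes on opposite sides of the vertical midline have swapped in a mirror flip.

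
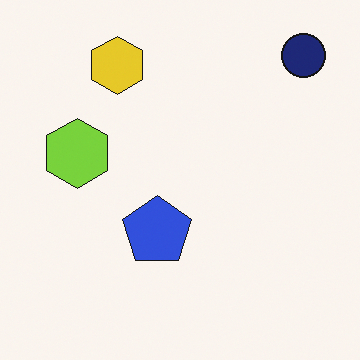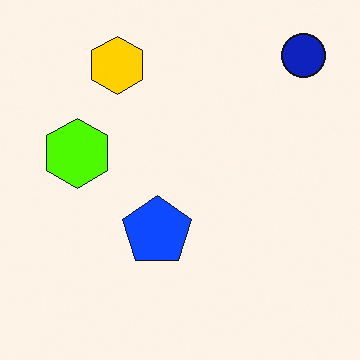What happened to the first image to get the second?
The image was heavily oversaturated.

All colors are more vivid — a global saturation change.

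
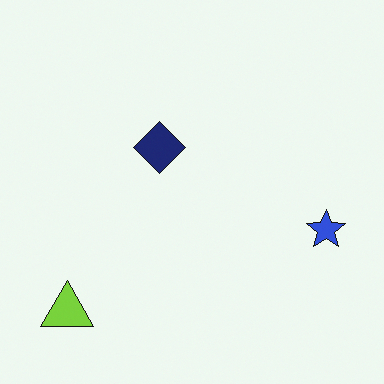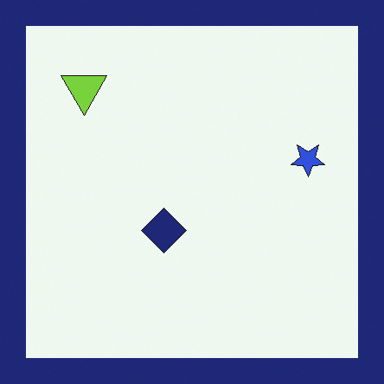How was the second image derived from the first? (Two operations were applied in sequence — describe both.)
The image was flipped vertically (top ↔ bottom), then framed with a navy border.

The lime triangle is in the bottom-left of the first image and the top-left of the second — shapes on opposite sides of the horizontal midline have swapped in a mirror flip. A solid navy frame runs around the edge of the second image, with the content slightly shrunk inside it.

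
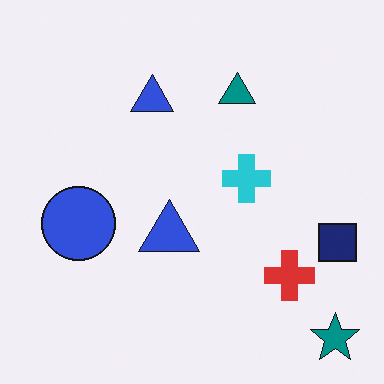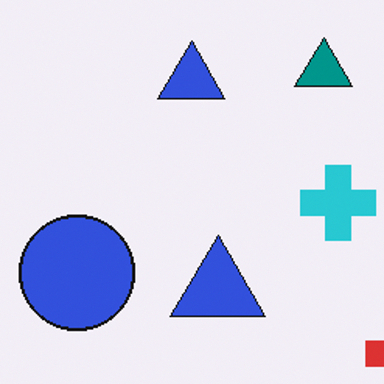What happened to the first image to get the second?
The image was cropped to a modestly smaller region and rescaled.

The visible shapes are larger and the field of view is narrower; shapes near the original edges may be partly or wholly outside the frame — a crop-and-rescale.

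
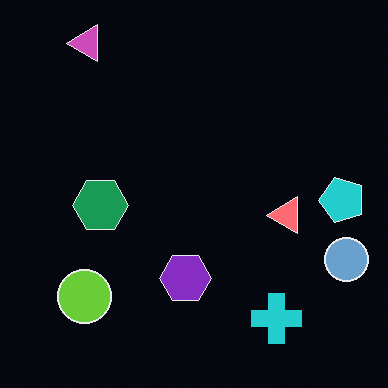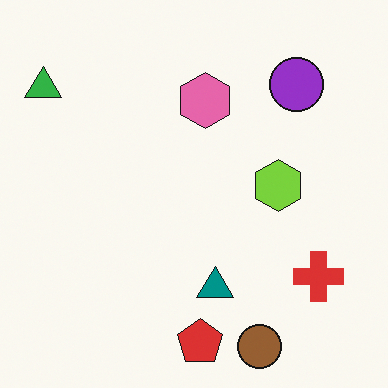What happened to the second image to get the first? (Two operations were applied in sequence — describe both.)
The image was color-inverted (negative), then transposed (reflected across the top-left ↔ bottom-right diagonal).

The light background has become dark and every shape's color is its complement — a photographic negative. Shapes have swapped their row and column positions — what was in the top-right is now in the bottom-left — a diagonal reflection.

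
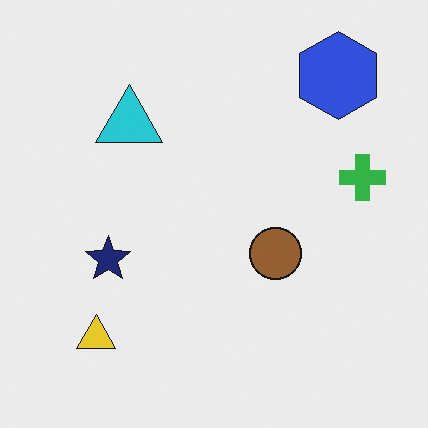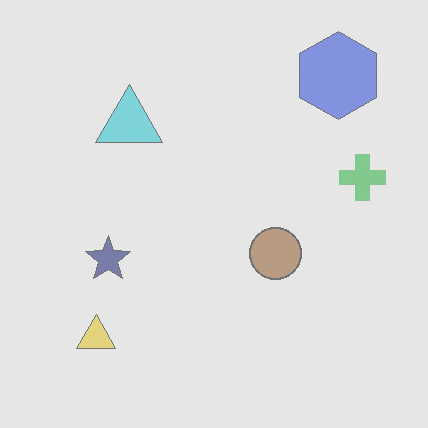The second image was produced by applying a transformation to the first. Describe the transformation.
Washed out (contrast reduced).

Tones are pushed toward mid-grey across the whole image — a global contrast change.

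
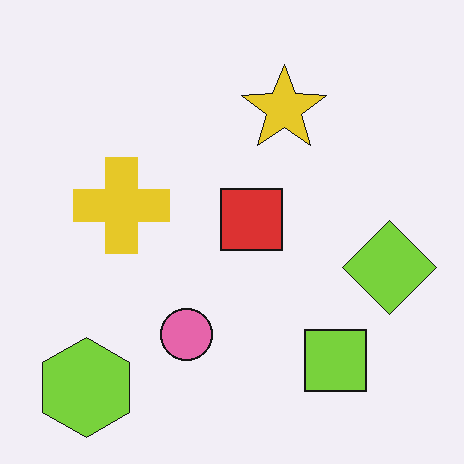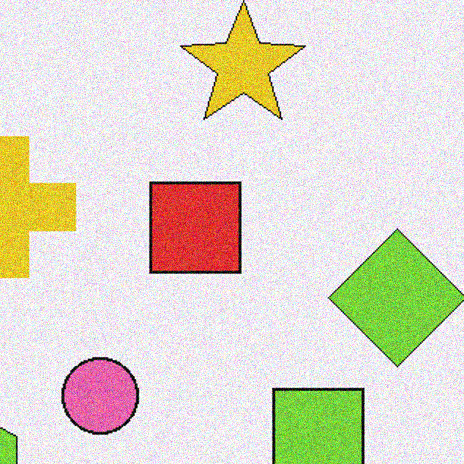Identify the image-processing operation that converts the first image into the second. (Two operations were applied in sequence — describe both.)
The transformation is: cropped to a modestly smaller region and rescaled, then degraded with moderate additive noise.

The visible shapes are larger and the field of view is narrower; shapes near the original edges may be partly or wholly outside the frame — a crop-and-rescale. Random speckle covers the whole image, including the flat background.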